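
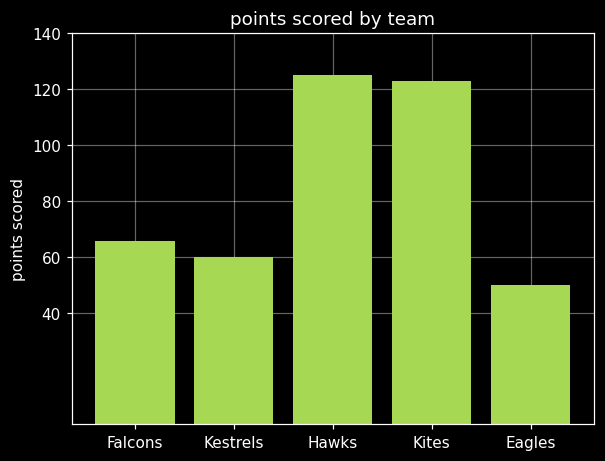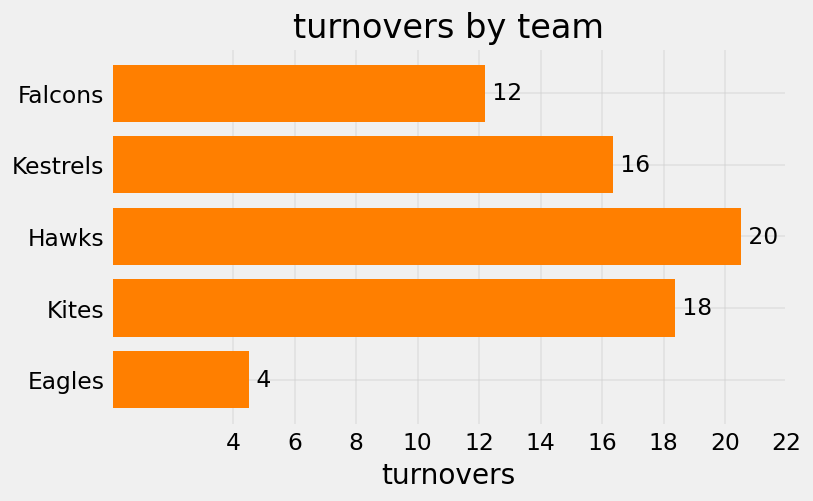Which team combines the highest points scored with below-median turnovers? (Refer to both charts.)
Falcons

Chart 2 median turnovers ≈ 16; below-median teams: Falcons, Eagles. Among those, Falcons has the highest points scored (≈ 60).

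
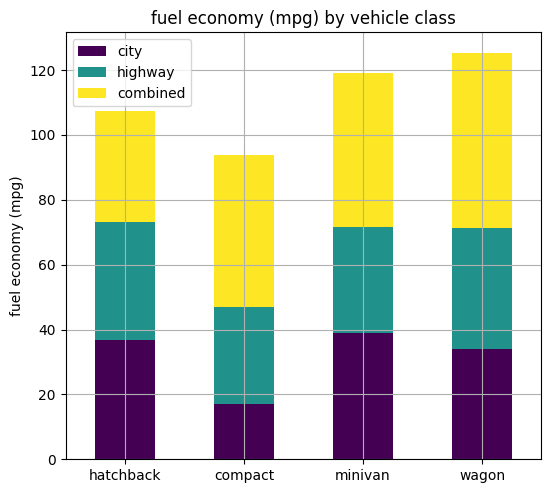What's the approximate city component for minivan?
city top ≈ 40, bottom ≈ 0; segment ≈ 40.

≈ 40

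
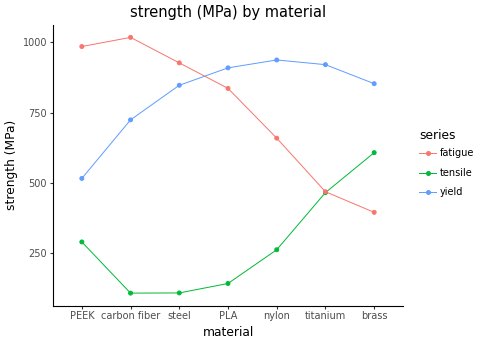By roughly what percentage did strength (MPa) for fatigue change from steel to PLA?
steel ≈ 900, PLA ≈ 800; (800 − 900) / 900 ≈ -11.1%.

≈ -11.1%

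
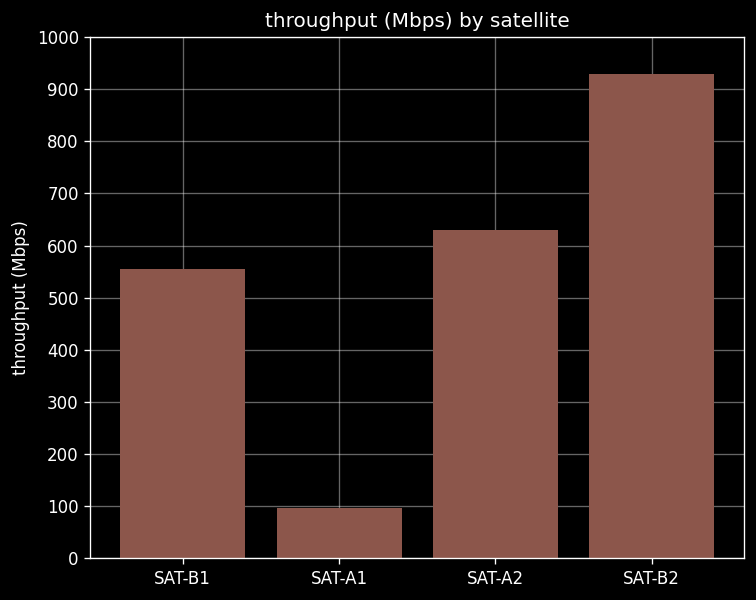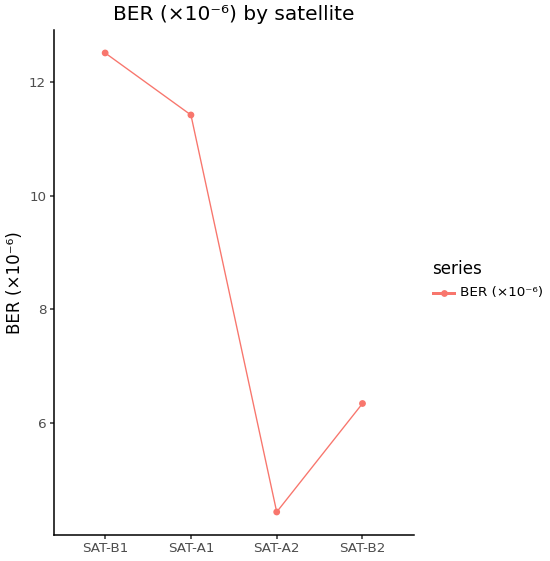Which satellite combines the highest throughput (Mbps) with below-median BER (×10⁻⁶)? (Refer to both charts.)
SAT-B2

Chart 2 median BER (×10⁻⁶) ≈ 8; below-median satellites: SAT-A2, SAT-B2. Among those, SAT-B2 has the highest throughput (Mbps) (≈ 900).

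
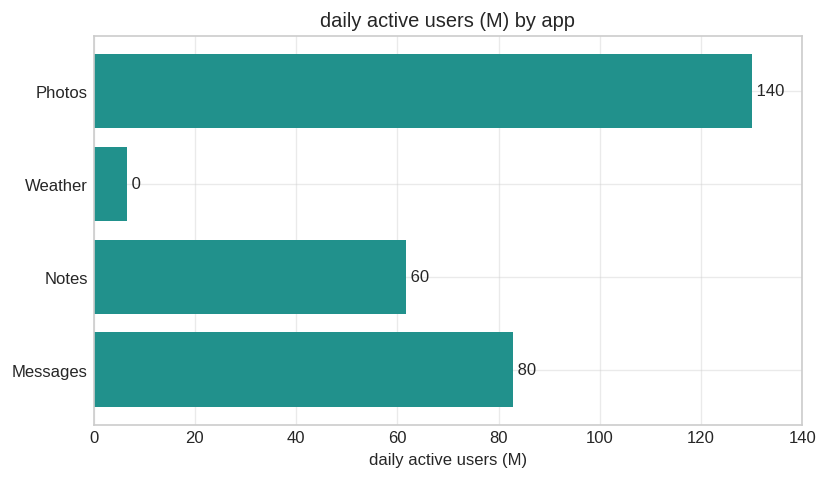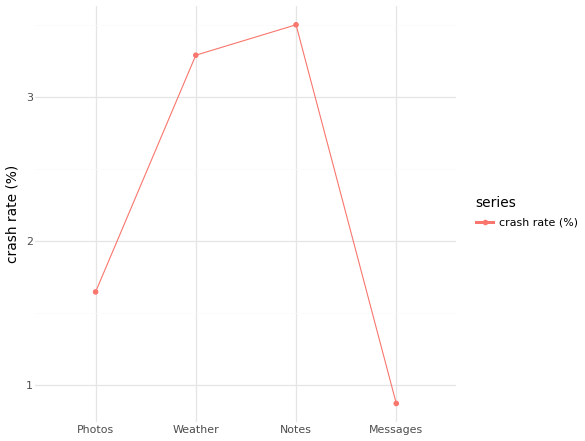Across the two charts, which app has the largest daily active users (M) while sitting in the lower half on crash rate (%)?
Chart 2 median crash rate (%) ≈ 2.5; below-median apps: Photos, Messages. Among those, Photos has the highest daily active users (M) (≈ 140).

Photos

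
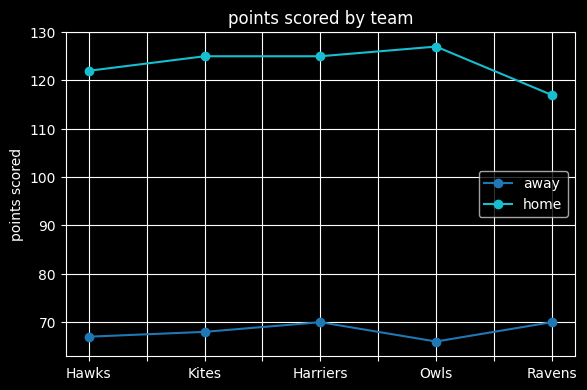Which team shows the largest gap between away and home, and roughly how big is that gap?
Owls: away ≈ 70, home ≈ 130 → gap ≈ 60. Next-largest (Kites) is only ≈ 50.

Owls, ≈ 60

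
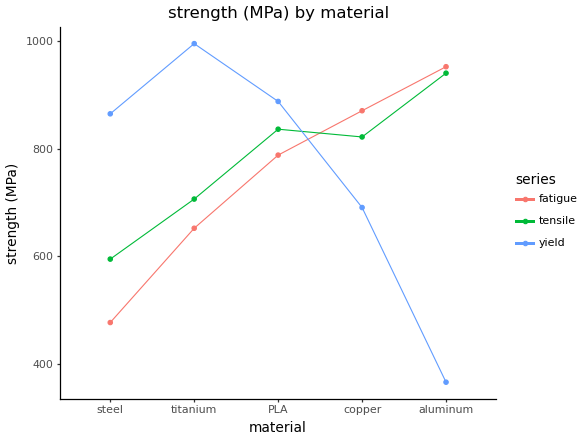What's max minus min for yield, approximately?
≈ 600

Max titanium ≈ 1000, min aluminum ≈ 400; range ≈ 600.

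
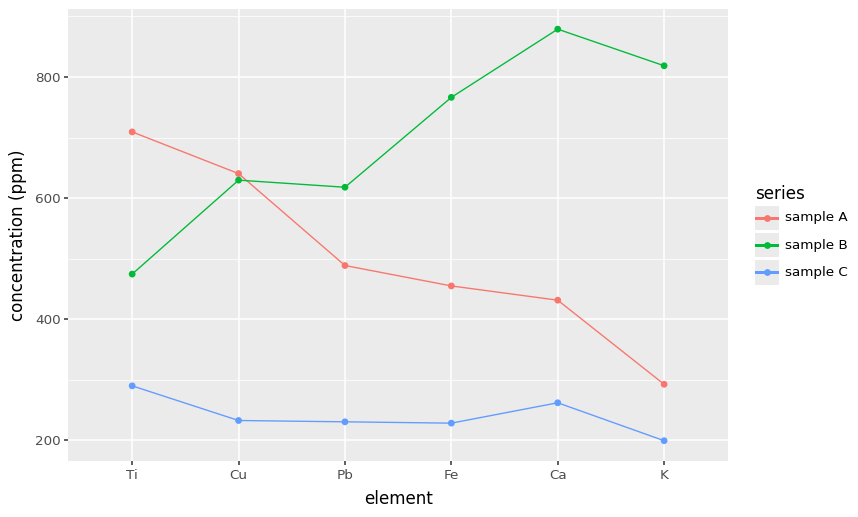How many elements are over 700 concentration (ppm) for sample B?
Above 700: Fe, Ca, K.

3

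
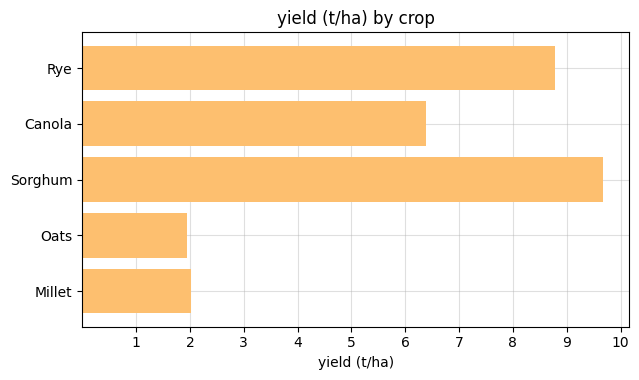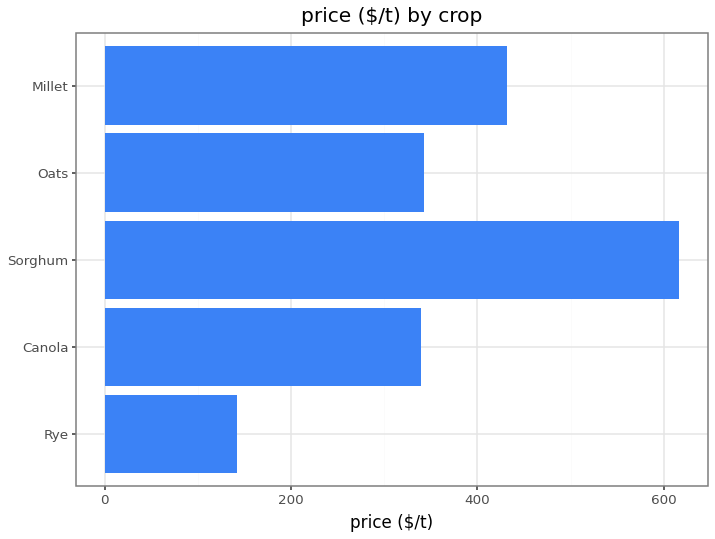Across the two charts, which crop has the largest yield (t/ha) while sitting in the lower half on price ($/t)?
Rye

Chart 2 median price ($/t) ≈ 300; below-median crops: Rye, Canola. Among those, Rye has the highest yield (t/ha) (≈ 9).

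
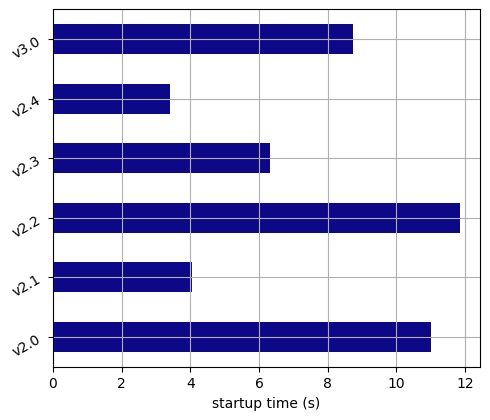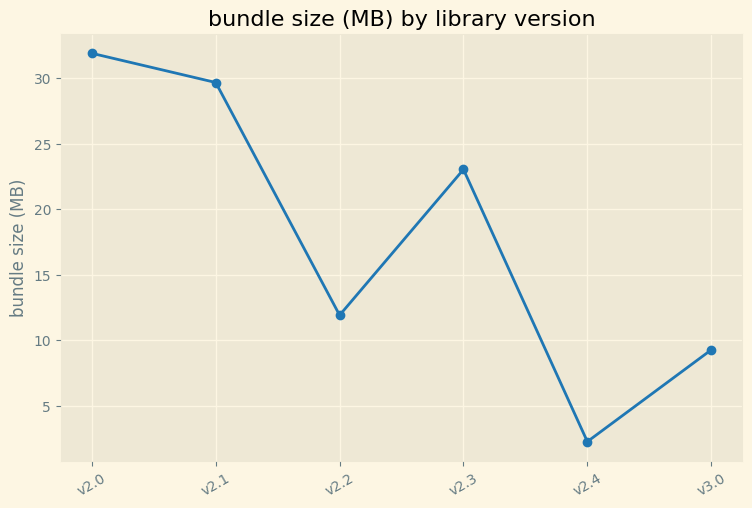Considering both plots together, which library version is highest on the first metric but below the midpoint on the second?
v2.2

Chart 2 median bundle size (MB) ≈ 15; below-median library versions: v2.2, v2.4, v3.0. Among those, v2.2 has the highest startup time (s) (≈ 12).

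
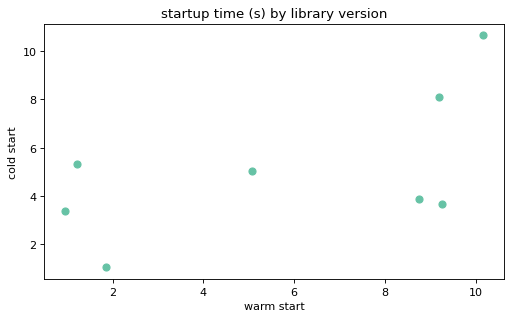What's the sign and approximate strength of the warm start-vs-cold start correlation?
positive, moderate

Points are positively correlated; moderate (|r| ≈ 0.6).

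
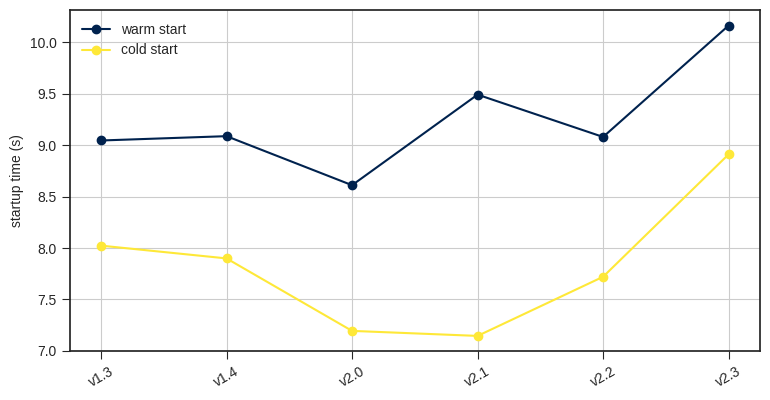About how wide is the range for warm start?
Max v2.3 ≈ 10.0, min v2.0 ≈ 8.5; range ≈ 1.5.

≈ 1.5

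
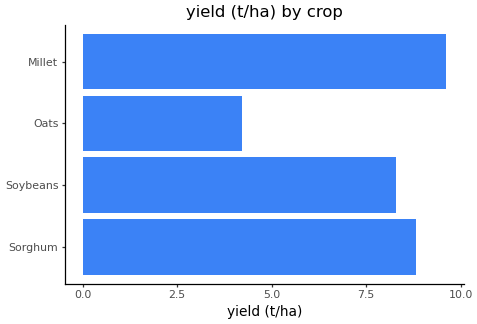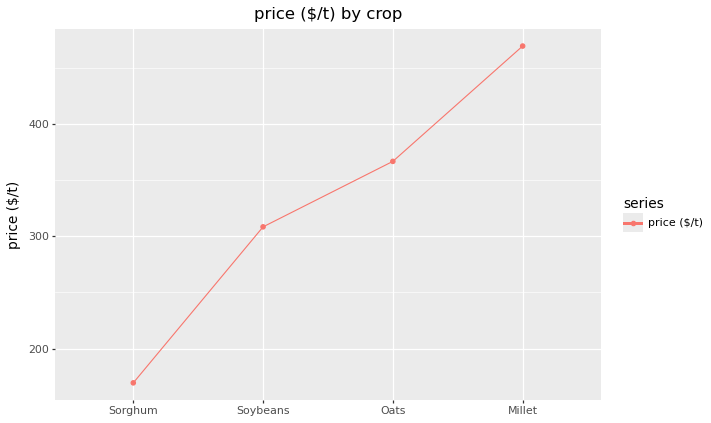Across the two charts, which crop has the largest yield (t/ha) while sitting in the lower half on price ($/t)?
Sorghum

Chart 2 median price ($/t) ≈ 350; below-median crops: Sorghum, Soybeans. Among those, Sorghum has the highest yield (t/ha) (≈ 9).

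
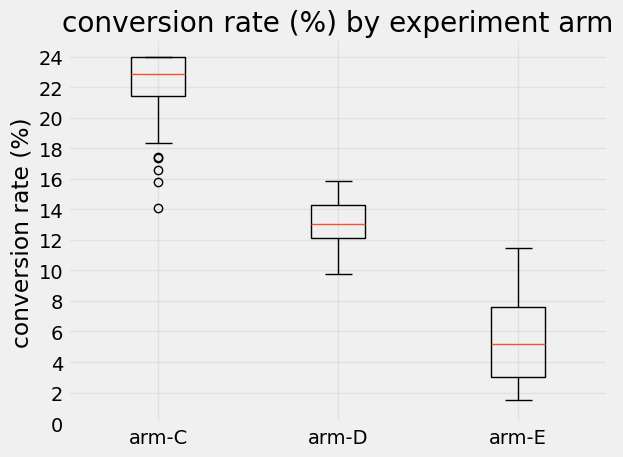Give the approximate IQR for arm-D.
Q3 ≈ 14, Q1 ≈ 12; IQR ≈ 2.

≈ 2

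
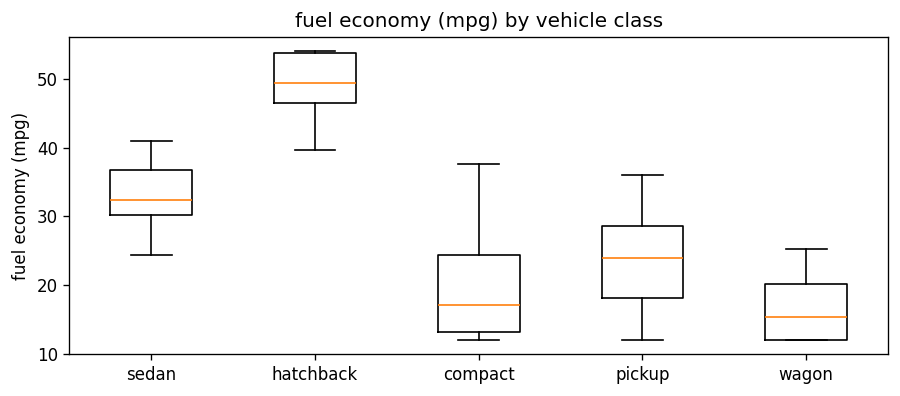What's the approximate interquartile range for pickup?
≈ 10

Q3 ≈ 30, Q1 ≈ 20; IQR ≈ 10.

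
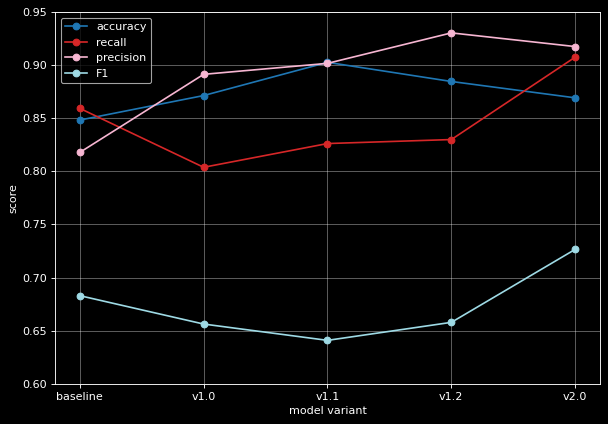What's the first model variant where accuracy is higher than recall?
baseline: accuracy ≈ 0.85 vs recall ≈ 0.85 (not yet); v1.0: accuracy ≈ 0.85 vs recall ≈ 0.80 (first crossover).

v1.0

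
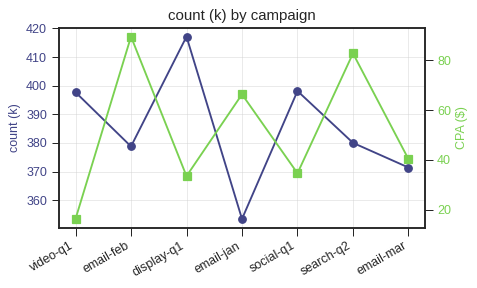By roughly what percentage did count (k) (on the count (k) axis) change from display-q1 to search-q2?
display-q1 ≈ 420, search-q2 ≈ 380; (380 − 420) / 420 ≈ -9.5%.

≈ -9.5%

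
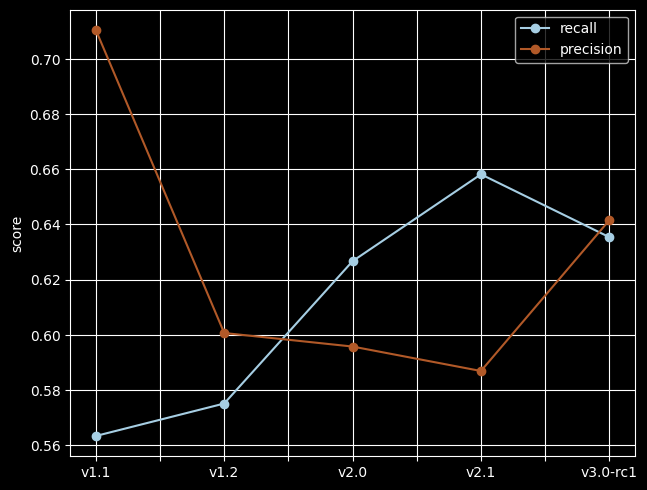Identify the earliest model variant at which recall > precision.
v1.2: recall ≈ 0.58 vs precision ≈ 0.60 (not yet); v2.0: recall ≈ 0.62 vs precision ≈ 0.60 (first crossover).

v2.0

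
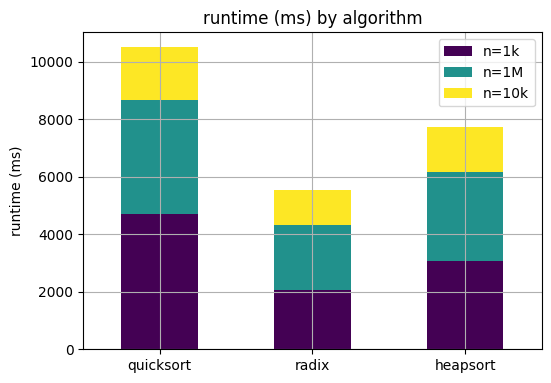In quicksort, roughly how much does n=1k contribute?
n=1k top ≈ 5000, bottom ≈ 0; segment ≈ 5000.

≈ 5000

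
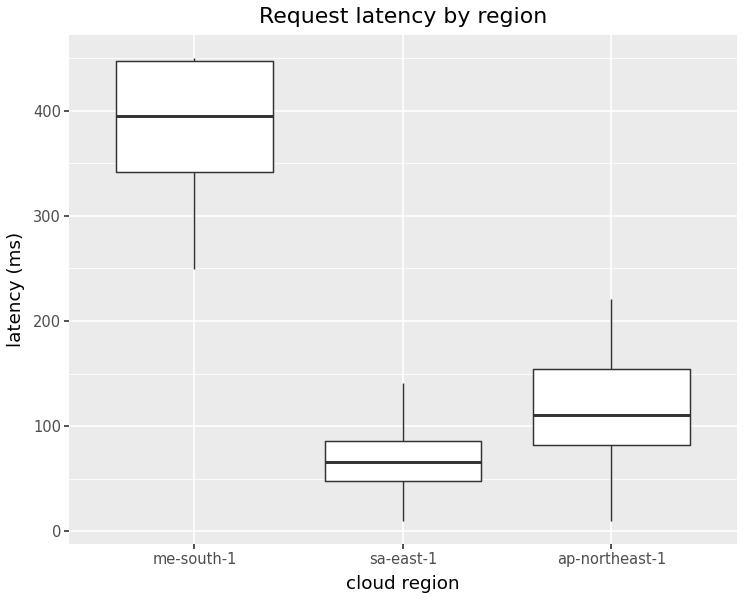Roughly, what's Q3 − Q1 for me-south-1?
≈ 100

Q3 ≈ 450, Q1 ≈ 350; IQR ≈ 100.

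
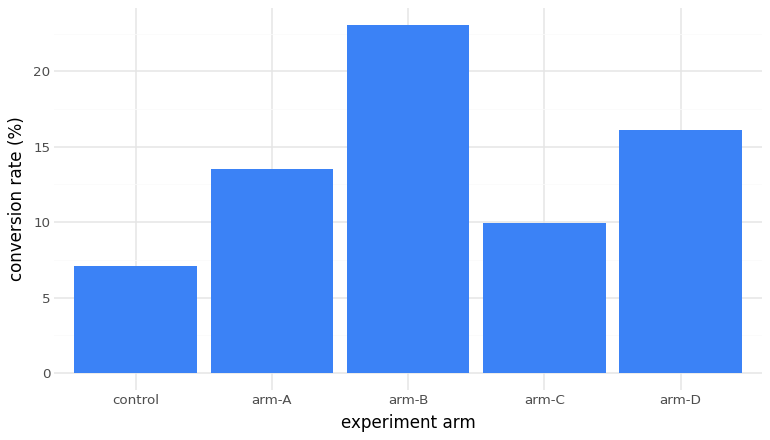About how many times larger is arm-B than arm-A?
arm-B ≈ 24, arm-A ≈ 14; 24/14 ≈ 1.71.

≈ 1.71×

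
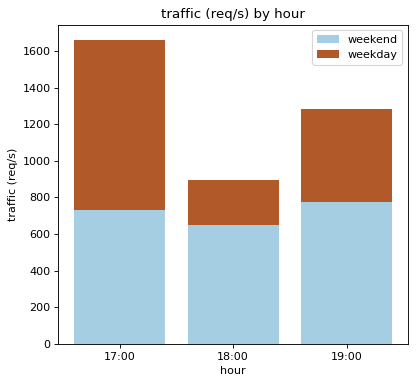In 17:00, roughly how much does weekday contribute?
weekday top ≈ 1600, bottom ≈ 800; segment ≈ 800.

≈ 800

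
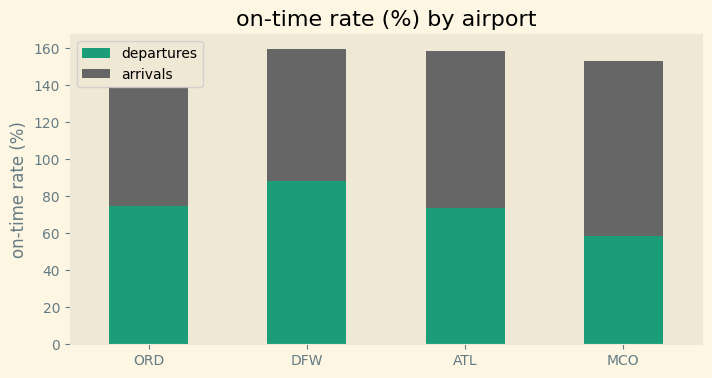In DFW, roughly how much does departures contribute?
departures top ≈ 80, bottom ≈ 0; segment ≈ 80.

≈ 80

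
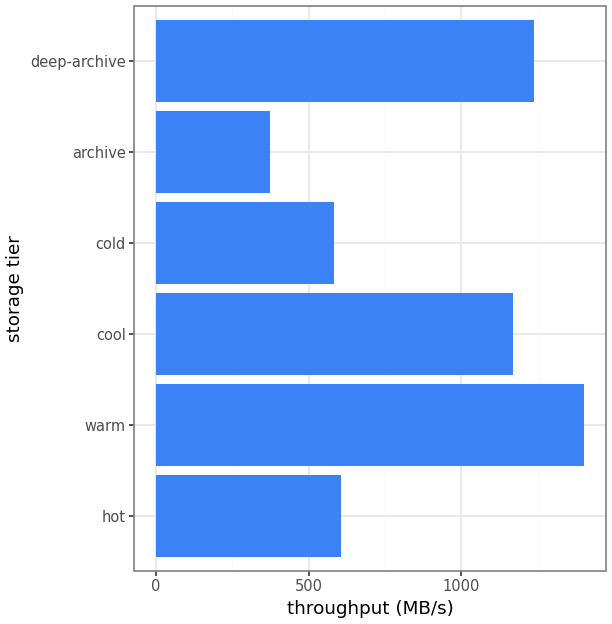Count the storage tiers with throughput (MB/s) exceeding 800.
3

Above 800: warm, cool, deep-archive.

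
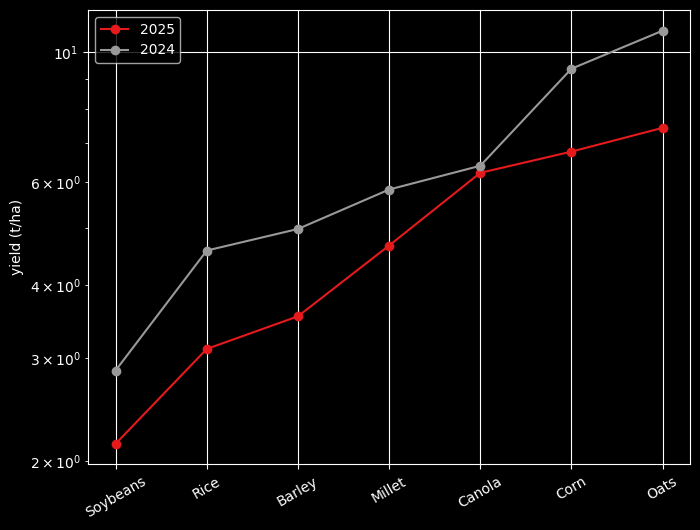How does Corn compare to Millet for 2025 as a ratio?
Corn ≈ 7, Millet ≈ 5; 7/5 ≈ 1.4.

≈ 1.4×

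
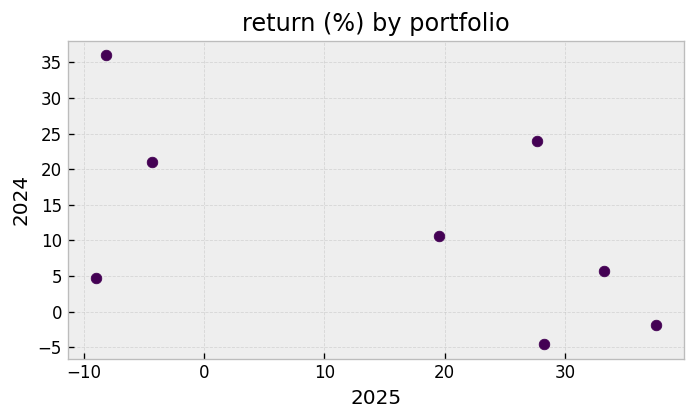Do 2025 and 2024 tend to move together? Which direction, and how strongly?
Points are negatively correlated; moderate (|r| ≈ 0.6).

negative, moderate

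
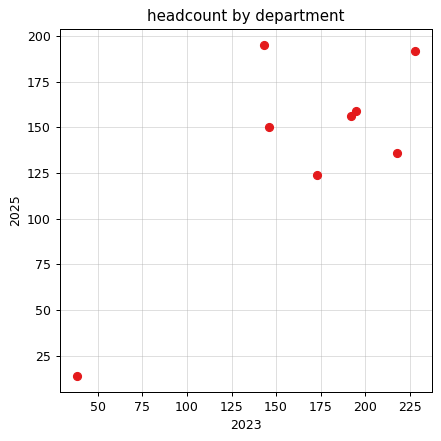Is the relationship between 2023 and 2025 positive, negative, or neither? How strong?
positive, strong

Points are positively correlated; strong (|r| ≈ 0.8).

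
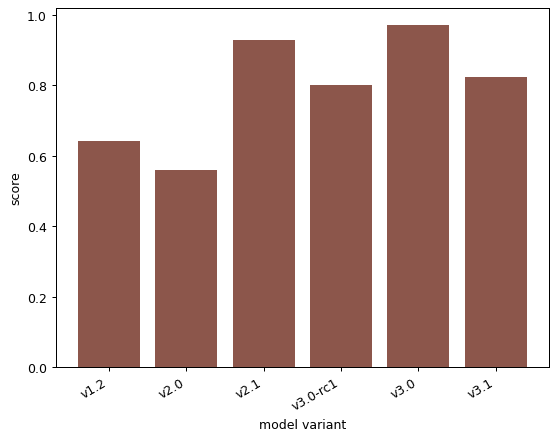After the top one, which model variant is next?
Top 3: v3.0 ≈ 1.0, v2.1 ≈ 0.9, v3.1 ≈ 0.8.

v2.1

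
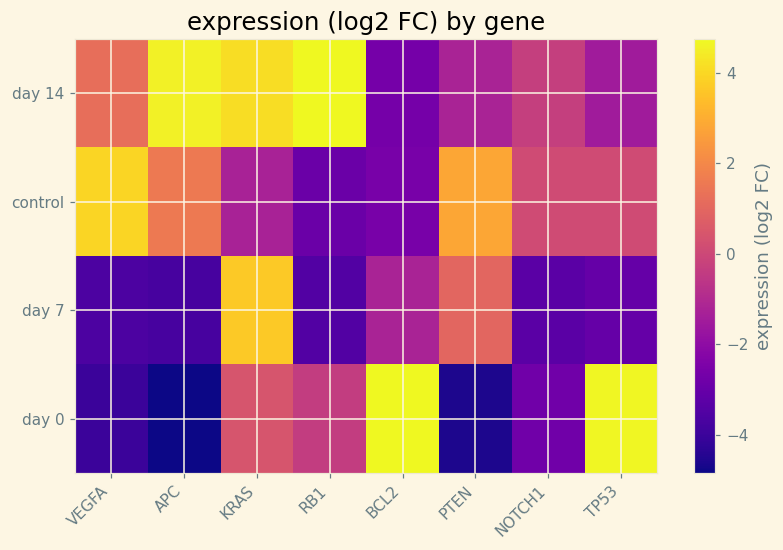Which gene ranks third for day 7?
Top 4 for day 7: KRAS ≈ 4, PTEN ≈ 1, BCL2 ≈ -1, TP53 ≈ -3.

BCL2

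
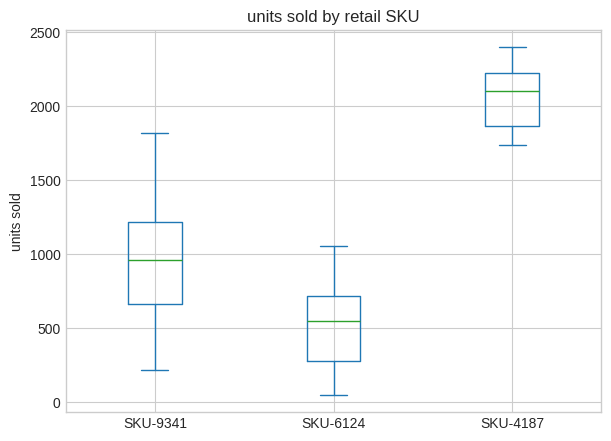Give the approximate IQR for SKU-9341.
≈ 600

Q3 ≈ 1200, Q1 ≈ 600; IQR ≈ 600.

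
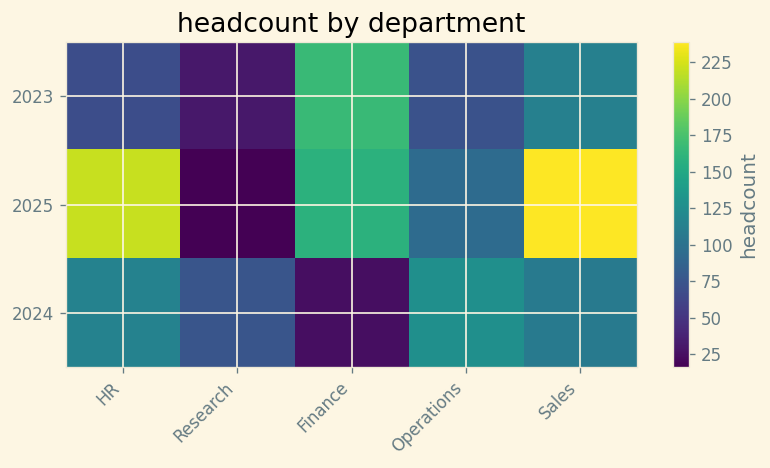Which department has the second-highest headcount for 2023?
Top 3 for 2023: Finance ≈ 160, Sales ≈ 120, Operations ≈ 80.

Sales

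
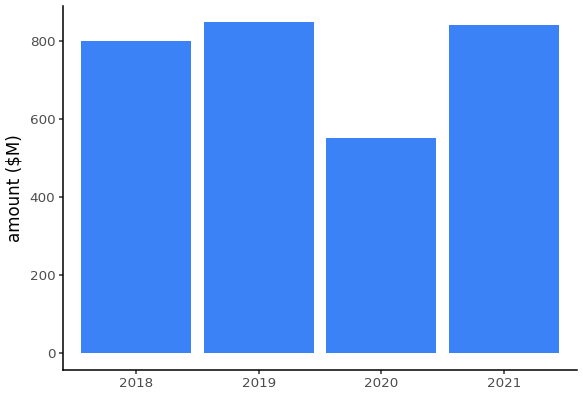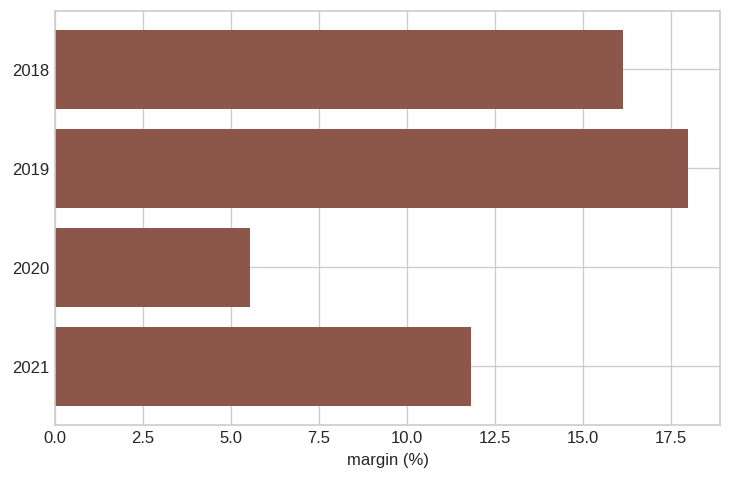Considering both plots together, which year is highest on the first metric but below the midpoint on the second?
2021

Chart 2 median margin (%) ≈ 14; below-median years: 2020, 2021. Among those, 2021 has the highest amount ($M) (≈ 800).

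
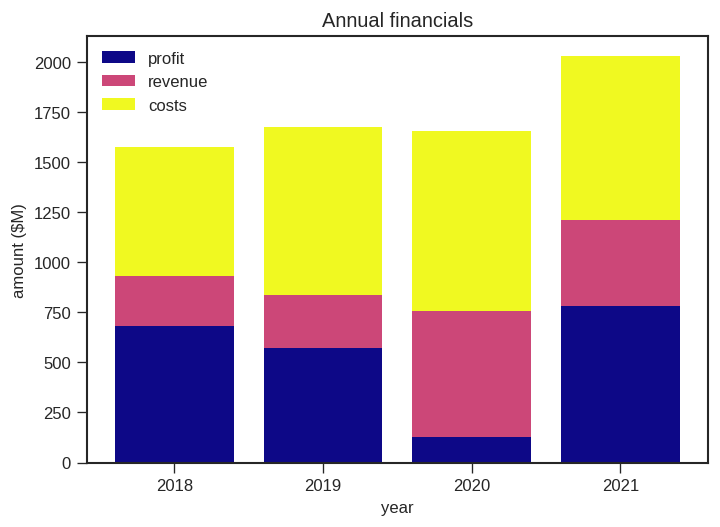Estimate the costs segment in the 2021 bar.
costs top ≈ 2000, bottom ≈ 1200; segment ≈ 800.

≈ 800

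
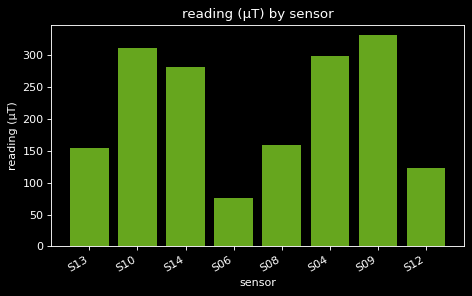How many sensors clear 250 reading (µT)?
4

Above 250: S10, S14, S04, S09.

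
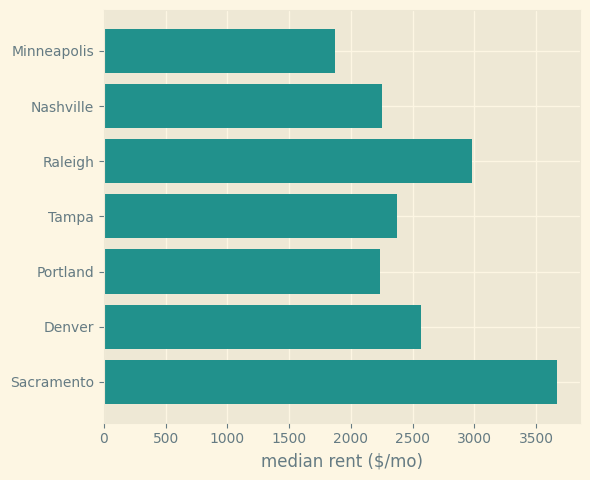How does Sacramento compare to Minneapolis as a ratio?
Sacramento ≈ 3500, Minneapolis ≈ 2000; 3500/2000 ≈ 1.75.

≈ 1.75×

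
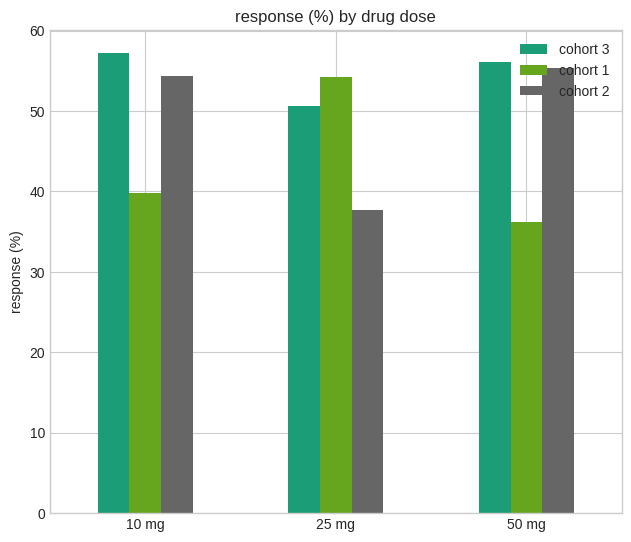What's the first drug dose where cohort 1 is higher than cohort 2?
10 mg: cohort 1 ≈ 40 vs cohort 2 ≈ 55 (not yet); 25 mg: cohort 1 ≈ 55 vs cohort 2 ≈ 40 (first crossover).

25 mg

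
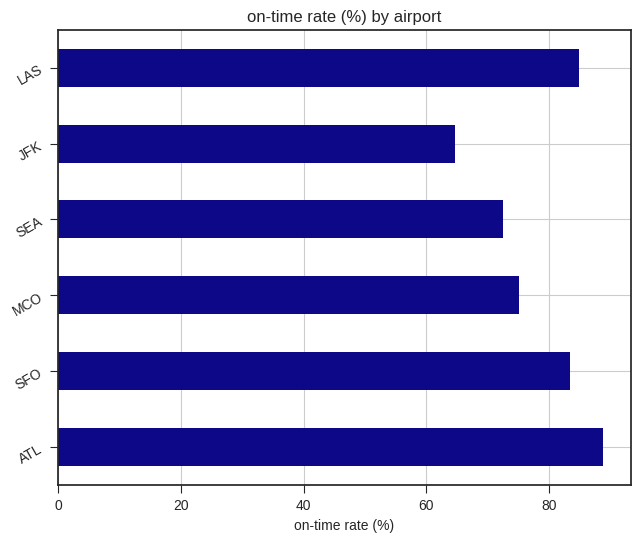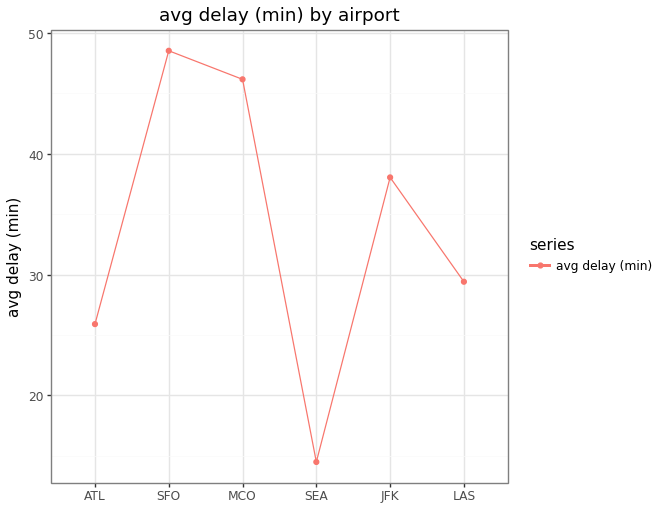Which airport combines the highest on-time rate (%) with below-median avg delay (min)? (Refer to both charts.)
ATL

Chart 2 median avg delay (min) ≈ 35; below-median airports: ATL, SEA, LAS. Among those, ATL has the highest on-time rate (%) (≈ 90).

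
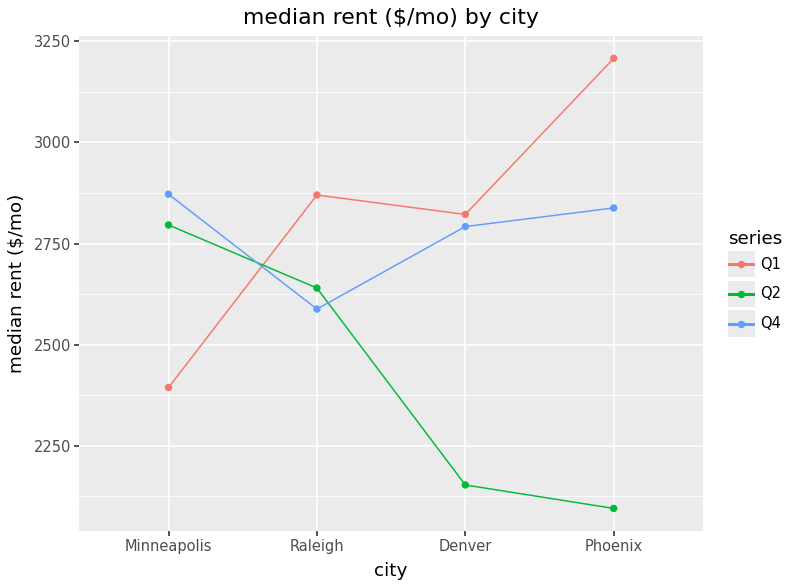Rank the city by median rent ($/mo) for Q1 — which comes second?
Top 3 for Q1: Phoenix ≈ 3200, Raleigh ≈ 2900, Denver ≈ 2800.

Raleigh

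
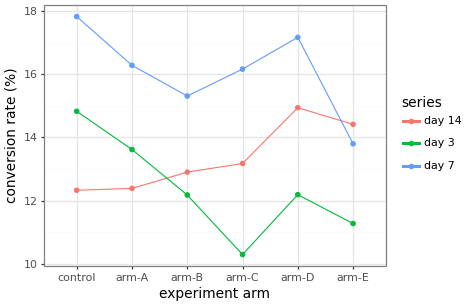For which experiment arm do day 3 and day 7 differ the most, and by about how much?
arm-C, ≈ 6 %

arm-C: day 3 ≈ 10, day 7 ≈ 16 → gap ≈ 6. Next-largest (arm-D) is only ≈ 5.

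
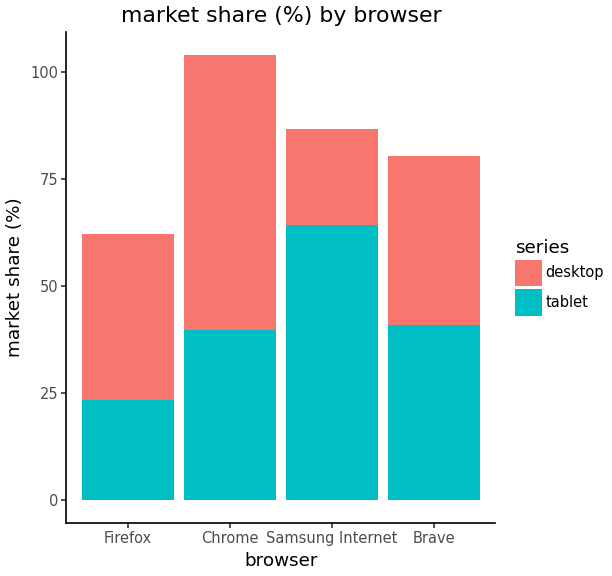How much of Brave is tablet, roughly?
≈ 40

tablet top ≈ 40, bottom ≈ 0; segment ≈ 40.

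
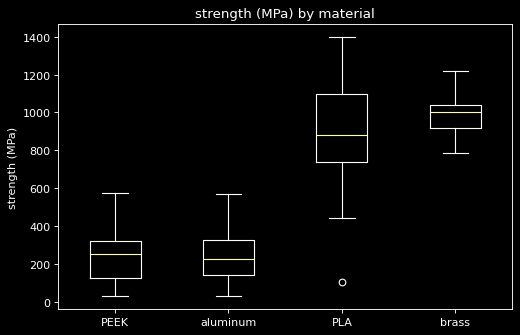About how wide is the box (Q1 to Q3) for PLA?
≈ 400

Q3 ≈ 1100, Q1 ≈ 700; IQR ≈ 400.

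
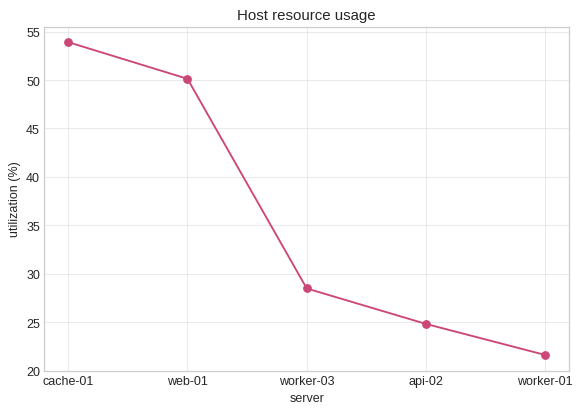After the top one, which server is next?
web-01

Top 3: cache-01 ≈ 55, web-01 ≈ 50, worker-03 ≈ 30.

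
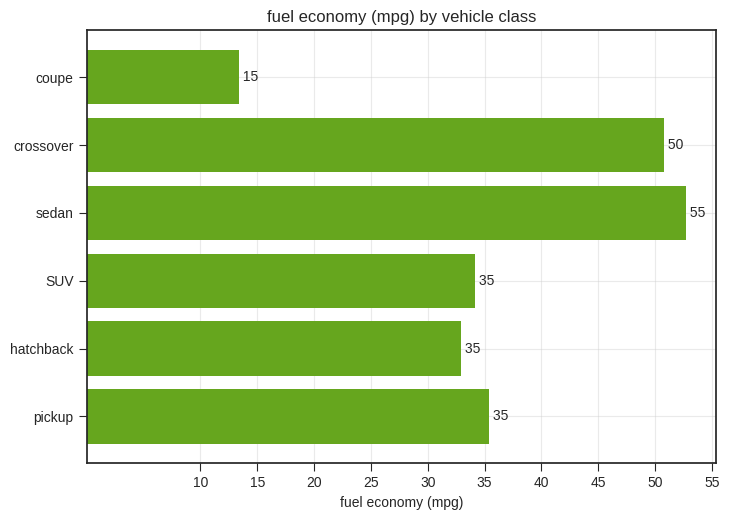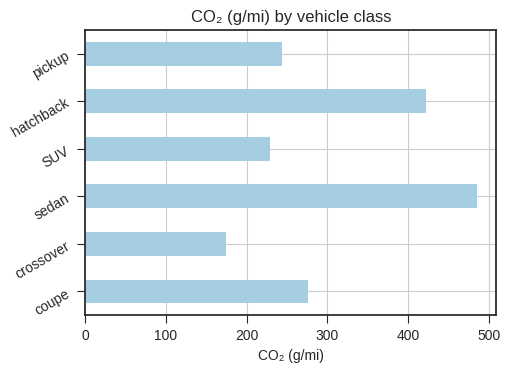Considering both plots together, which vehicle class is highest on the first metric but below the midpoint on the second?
Chart 2 median CO₂ (g/mi) ≈ 250; below-median vehicle classes: crossover, SUV, pickup. Among those, crossover has the highest fuel economy (mpg) (≈ 50).

crossover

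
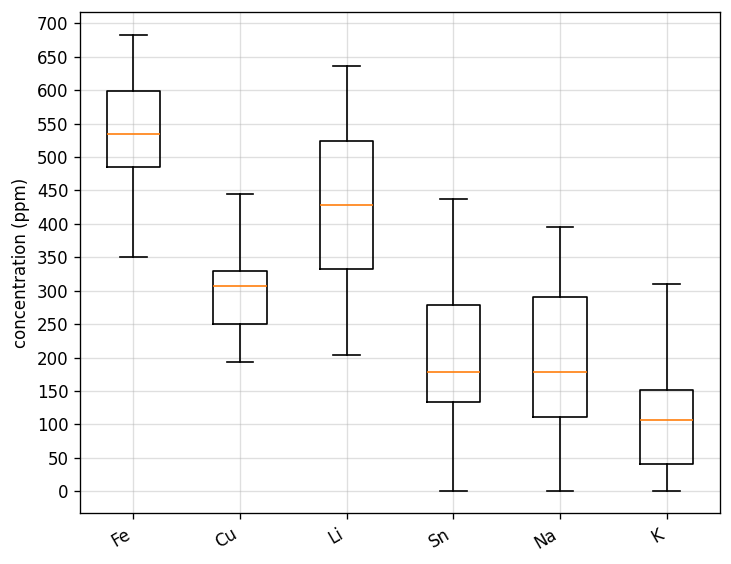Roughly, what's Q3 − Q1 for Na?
Q3 ≈ 300, Q1 ≈ 100; IQR ≈ 200.

≈ 200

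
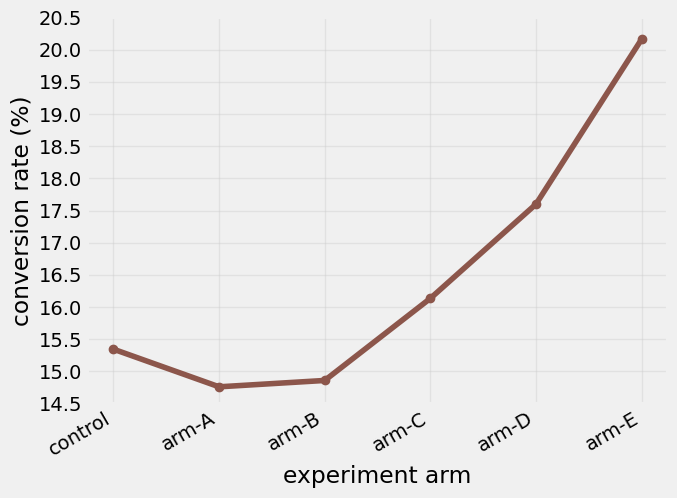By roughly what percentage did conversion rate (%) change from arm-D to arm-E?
arm-D ≈ 17.5, arm-E ≈ 20.0; (20.0 − 17.5) / 17.5 ≈ +14.3%.

≈ +14.3%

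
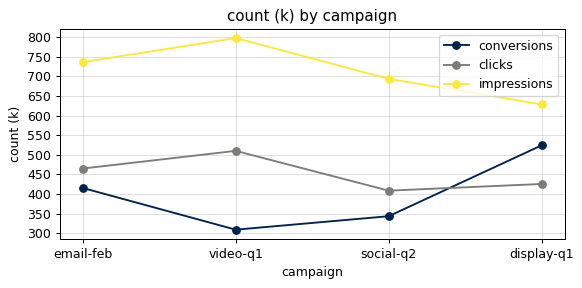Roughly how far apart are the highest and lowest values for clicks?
≈ 100

Max video-q1 ≈ 500, min social-q2 ≈ 400; range ≈ 100.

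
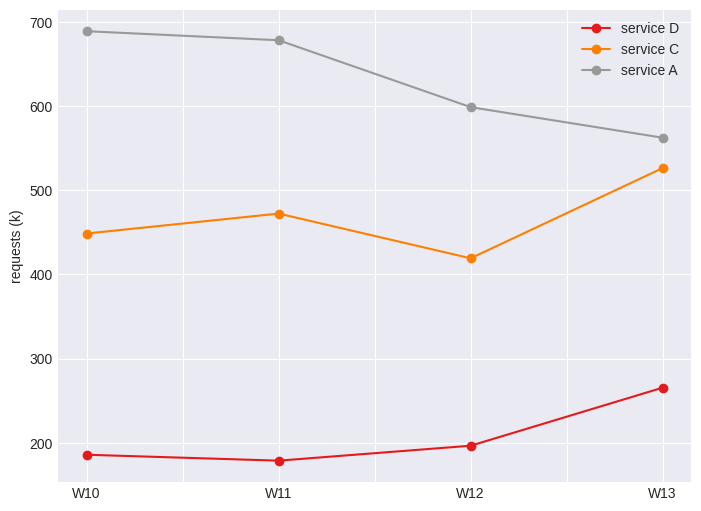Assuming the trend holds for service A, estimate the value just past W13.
Last three: 700, 600, 550 → slope ≈ -75/step → next ≈ 475.

≈ 475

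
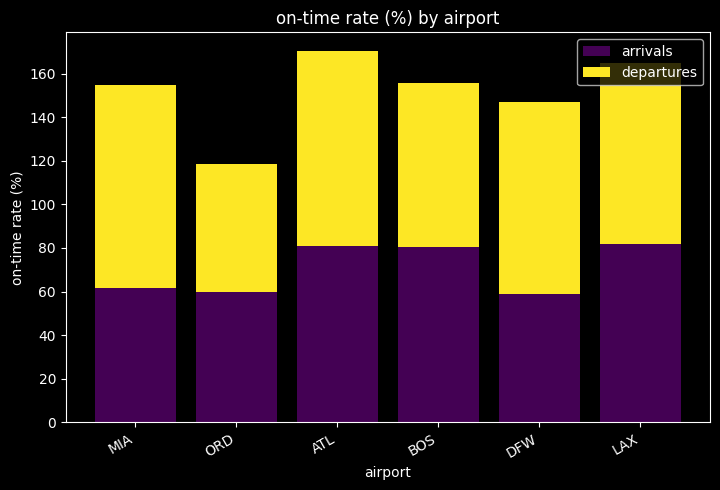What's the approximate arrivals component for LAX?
≈ 80

arrivals top ≈ 80, bottom ≈ 0; segment ≈ 80.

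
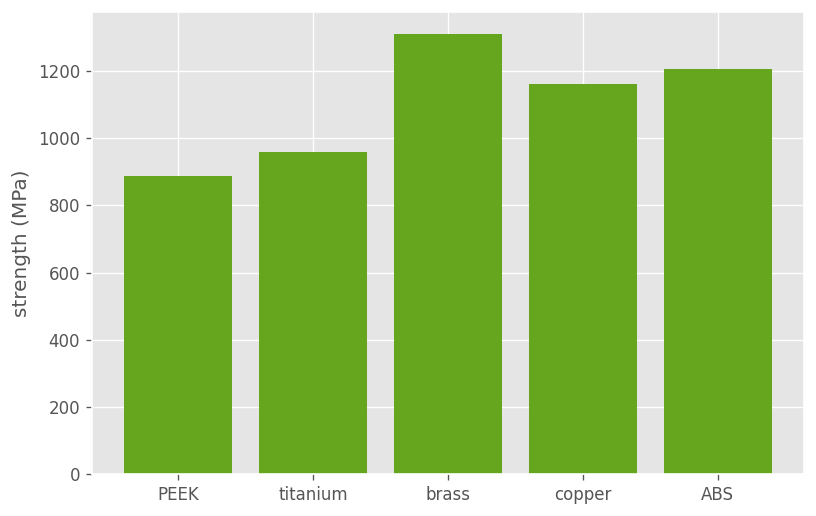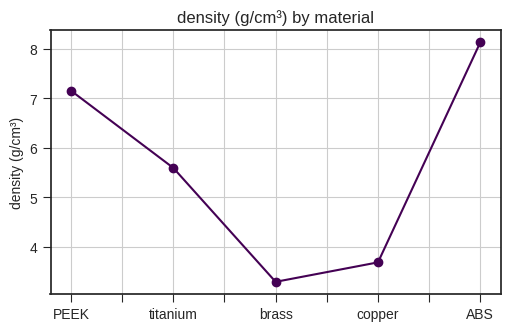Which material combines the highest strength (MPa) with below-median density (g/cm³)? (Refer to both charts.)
Chart 2 median density (g/cm³) ≈ 6; below-median materials: brass, copper. Among those, brass has the highest strength (MPa) (≈ 1400).

brass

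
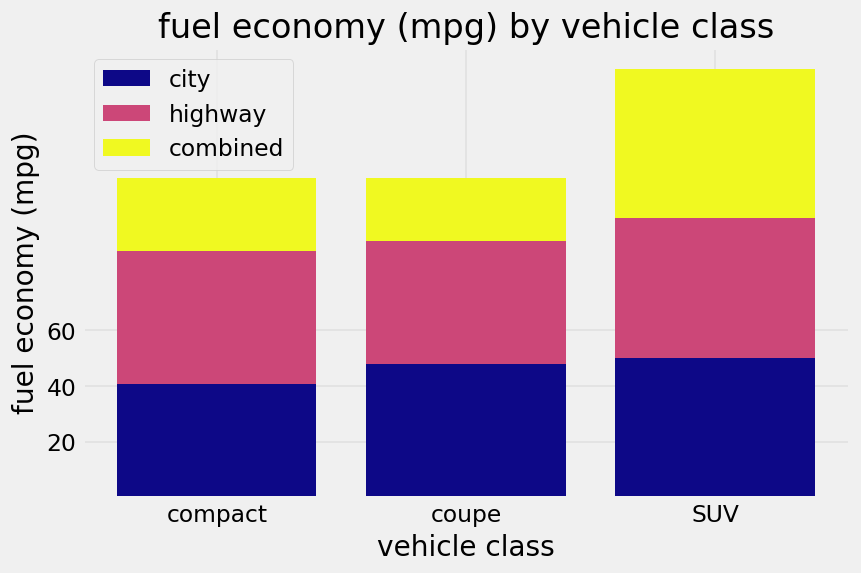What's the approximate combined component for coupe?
combined top ≈ 120, bottom ≈ 100; segment ≈ 20.

≈ 20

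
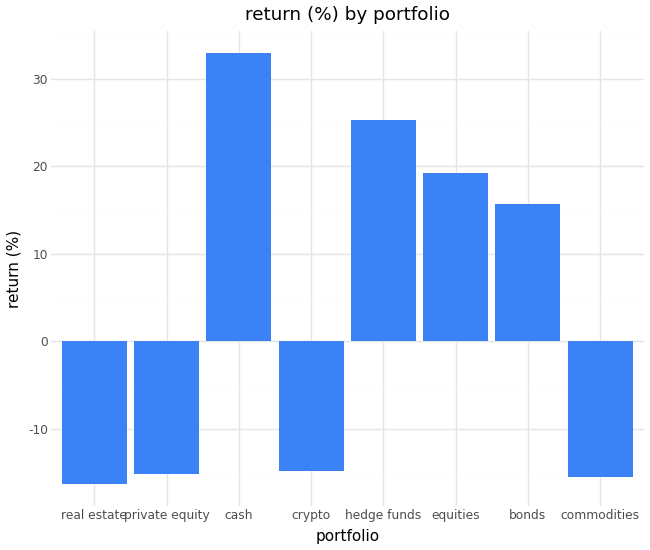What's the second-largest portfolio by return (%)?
Top 3: cash ≈ 35, hedge funds ≈ 25, equities ≈ 20.

hedge funds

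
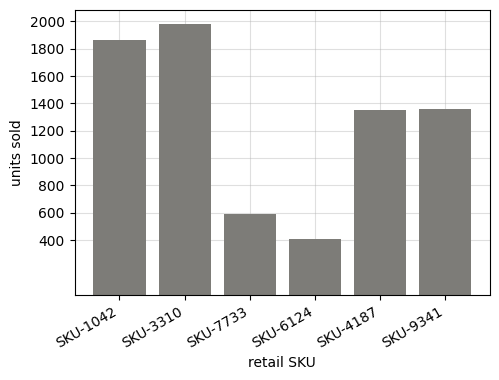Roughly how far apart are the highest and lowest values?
Max SKU-3310 ≈ 2000, min SKU-6124 ≈ 400; range ≈ 1600.

≈ 1600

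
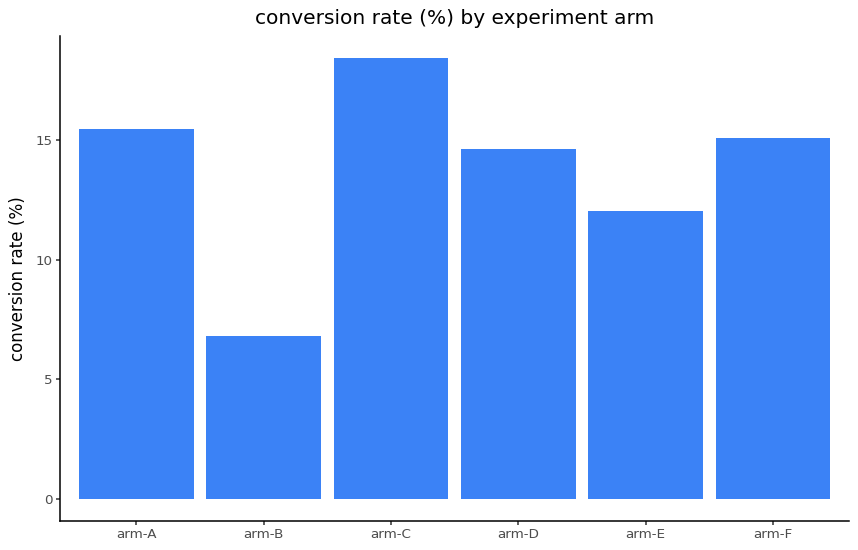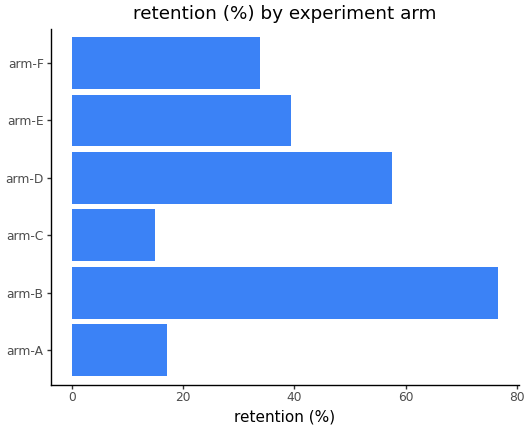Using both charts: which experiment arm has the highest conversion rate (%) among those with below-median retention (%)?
arm-C

Chart 2 median retention (%) ≈ 40; below-median experiment arms: arm-A, arm-C, arm-F. Among those, arm-C has the highest conversion rate (%) (≈ 18).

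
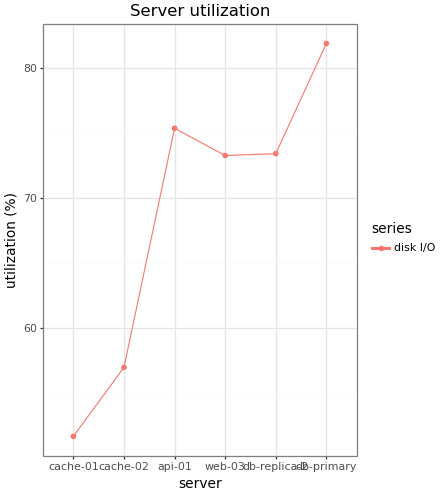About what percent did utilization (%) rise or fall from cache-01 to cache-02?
cache-01 ≈ 50, cache-02 ≈ 55; (55 − 50) / 50 ≈ +10%.

≈ +10%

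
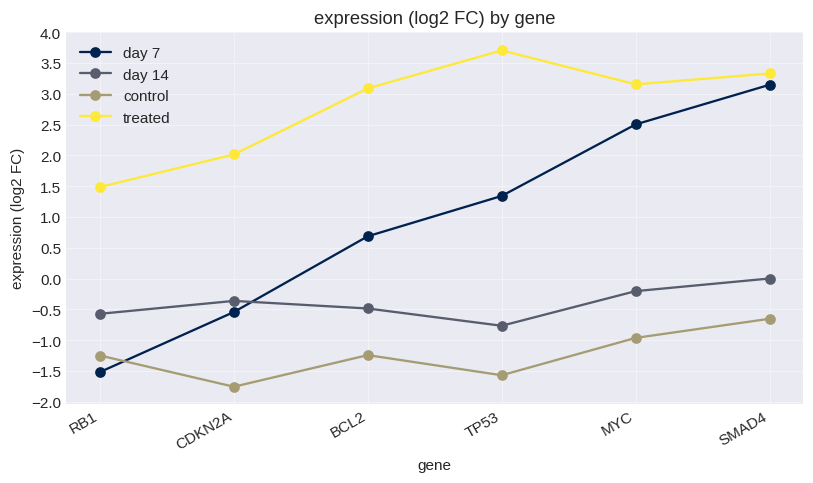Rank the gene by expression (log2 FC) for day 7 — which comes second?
MYC

Top 3 for day 7: SMAD4 ≈ 3.0, MYC ≈ 2.5, TP53 ≈ 1.5.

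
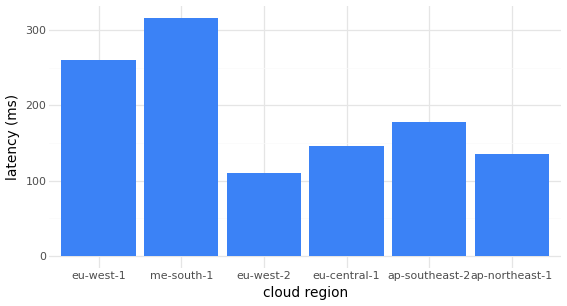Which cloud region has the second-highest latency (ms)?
Top 3: me-south-1 ≈ 300, eu-west-1 ≈ 250, ap-southeast-2 ≈ 200.

eu-west-1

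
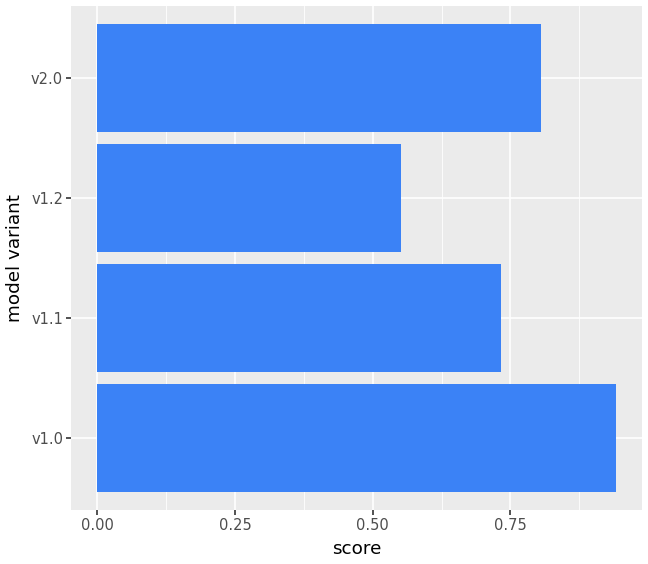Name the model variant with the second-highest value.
v2.0

Top 3: v1.0 ≈ 0.9, v2.0 ≈ 0.8, v1.1 ≈ 0.7.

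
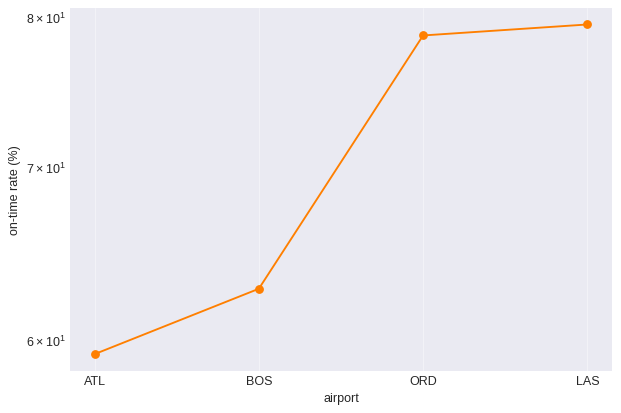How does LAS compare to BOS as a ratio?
LAS ≈ 80, BOS ≈ 62; 80/62 ≈ 1.29.

≈ 1.29×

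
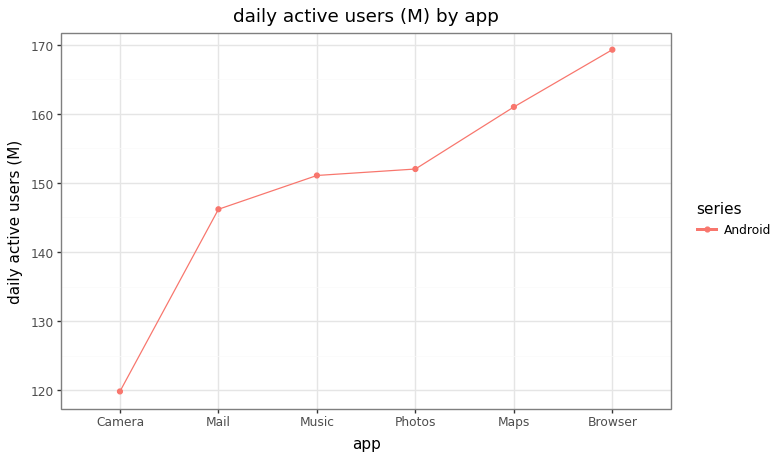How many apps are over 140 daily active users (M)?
5

Above 140: Mail, Music, Photos, Maps, Browser.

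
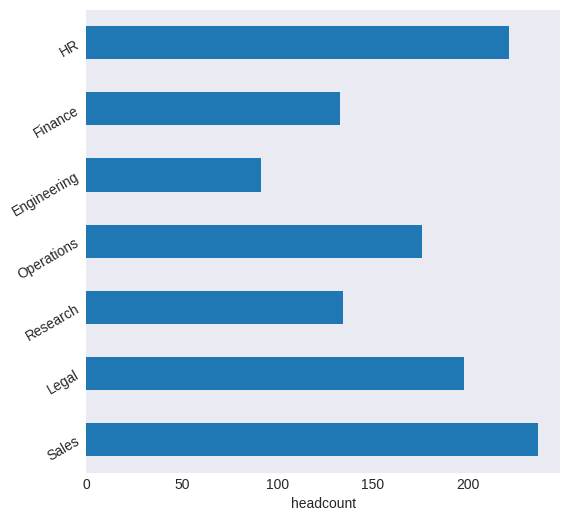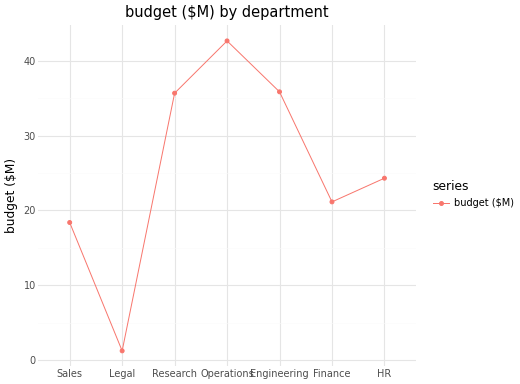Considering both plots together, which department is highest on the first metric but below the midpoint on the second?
Sales

Chart 2 median budget ($M) ≈ 25; below-median departments: Sales, Legal, Finance. Among those, Sales has the highest headcount (≈ 225).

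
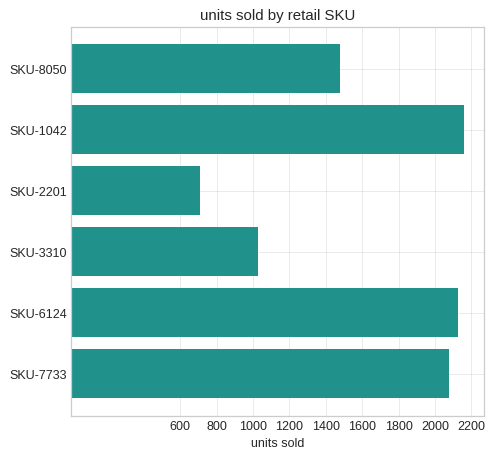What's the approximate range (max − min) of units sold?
Max SKU-1042 ≈ 2200, min SKU-2201 ≈ 800; range ≈ 1400.

≈ 1400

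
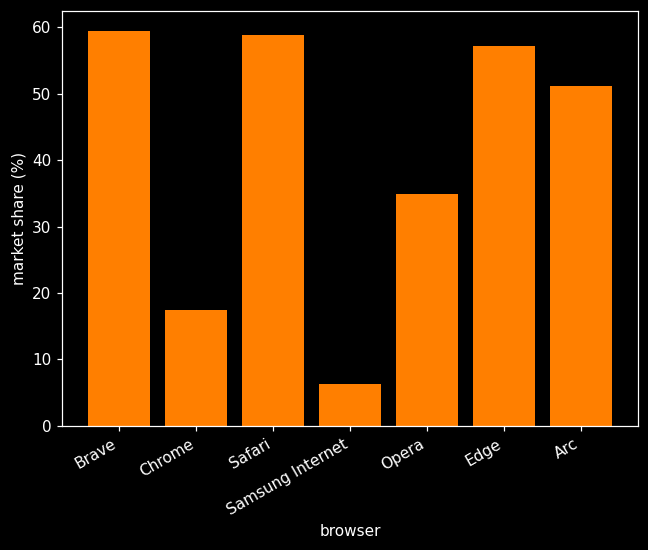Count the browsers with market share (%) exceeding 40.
Above 40: Brave, Safari, Edge, Arc.

4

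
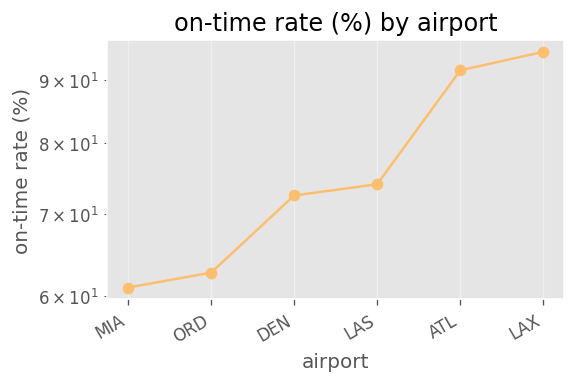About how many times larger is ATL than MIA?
ATL ≈ 90, MIA ≈ 60; 90/60 ≈ 1.5.

≈ 1.5×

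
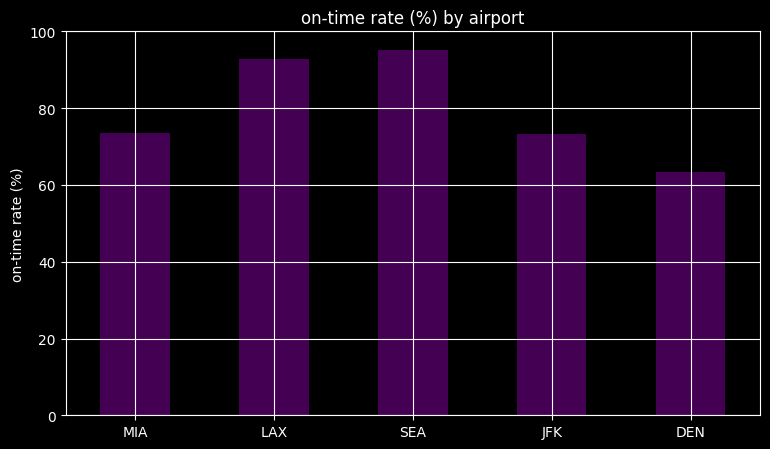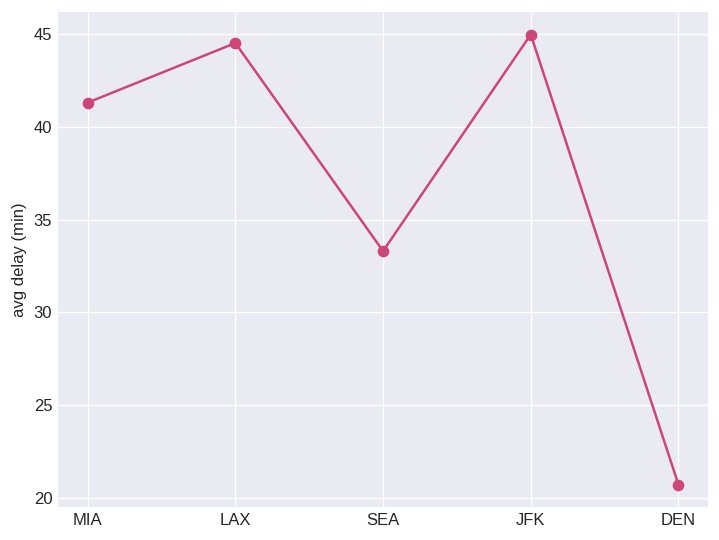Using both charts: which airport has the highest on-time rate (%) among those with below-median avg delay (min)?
SEA

Chart 2 median avg delay (min) ≈ 40; below-median airports: SEA, DEN. Among those, SEA has the highest on-time rate (%) (≈ 100).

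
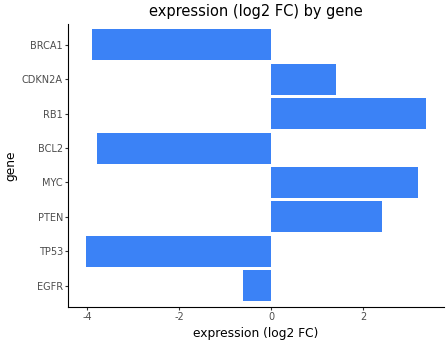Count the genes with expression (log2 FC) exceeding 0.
4

Above 0: PTEN, MYC, RB1, CDKN2A.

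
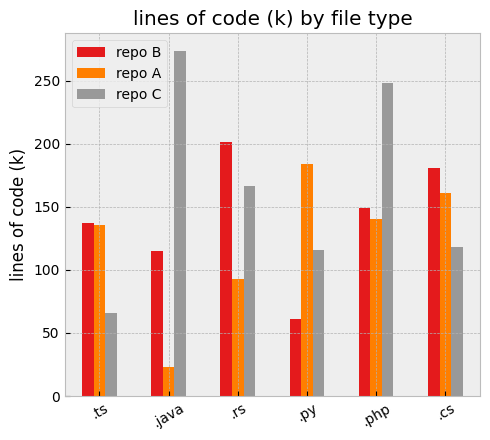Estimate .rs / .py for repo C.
≈ 1.4×

.rs ≈ 175, .py ≈ 125; 175/125 ≈ 1.4.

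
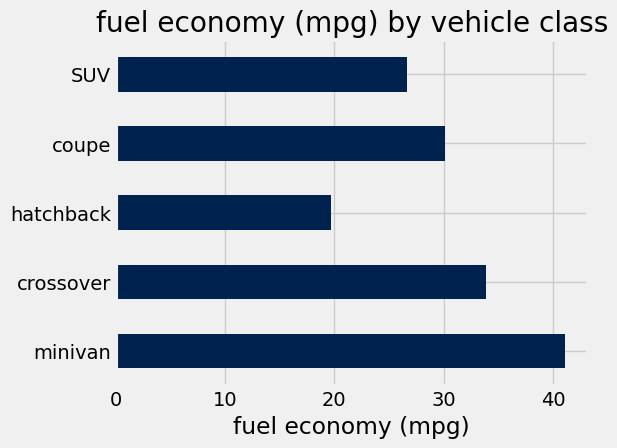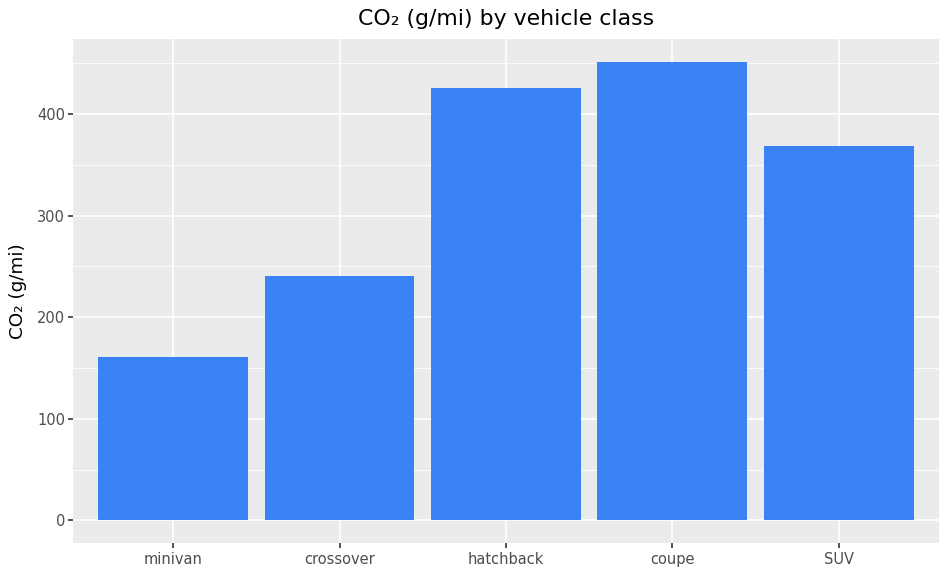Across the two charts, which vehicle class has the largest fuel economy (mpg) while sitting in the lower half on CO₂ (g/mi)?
Chart 2 median CO₂ (g/mi) ≈ 350; below-median vehicle classes: minivan, crossover. Among those, minivan has the highest fuel economy (mpg) (≈ 40).

minivan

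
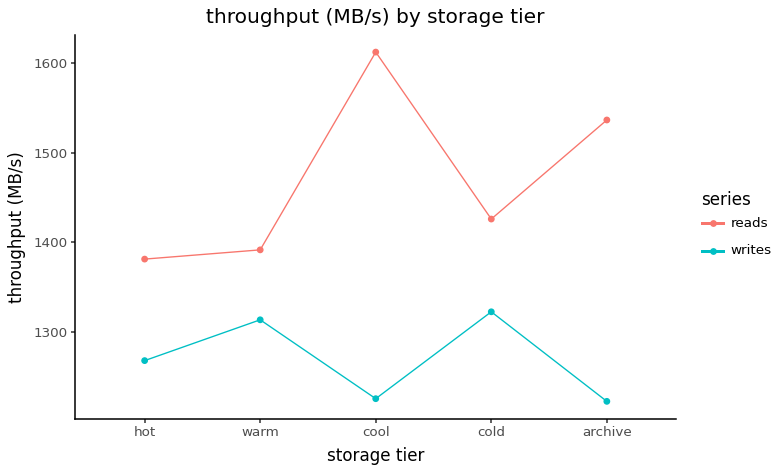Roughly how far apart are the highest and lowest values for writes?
Max cold ≈ 1300, min archive ≈ 1200; range ≈ 100.

≈ 100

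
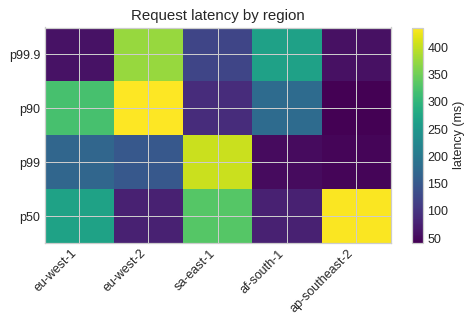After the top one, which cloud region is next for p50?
sa-east-1

Top 3 for p50: ap-southeast-2 ≈ 450, sa-east-1 ≈ 350, eu-west-1 ≈ 250.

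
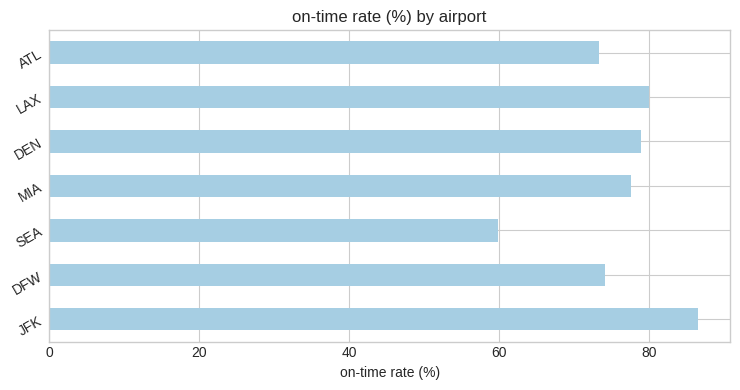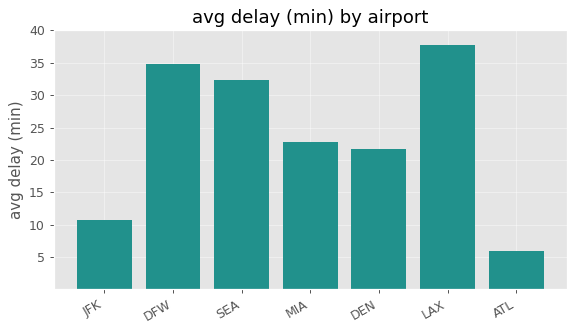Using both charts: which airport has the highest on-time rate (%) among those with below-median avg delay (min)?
JFK

Chart 2 median avg delay (min) ≈ 25; below-median airports: JFK, DEN, ATL. Among those, JFK has the highest on-time rate (%) (≈ 90).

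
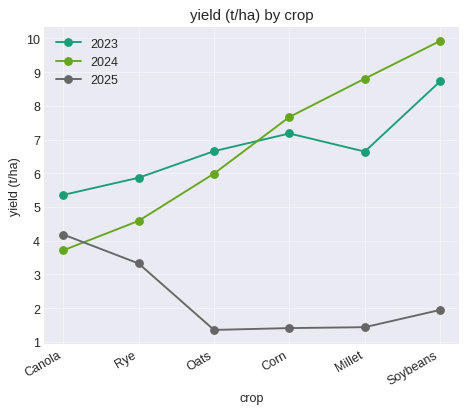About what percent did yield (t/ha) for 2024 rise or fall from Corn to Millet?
≈ +12.5%

Corn ≈ 8, Millet ≈ 9; (9 − 8) / 8 ≈ +12.5%.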